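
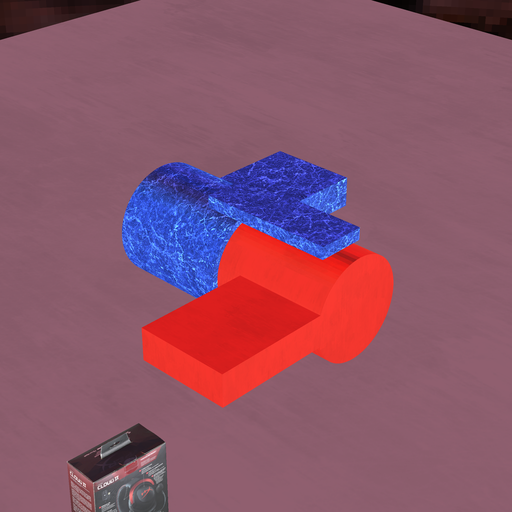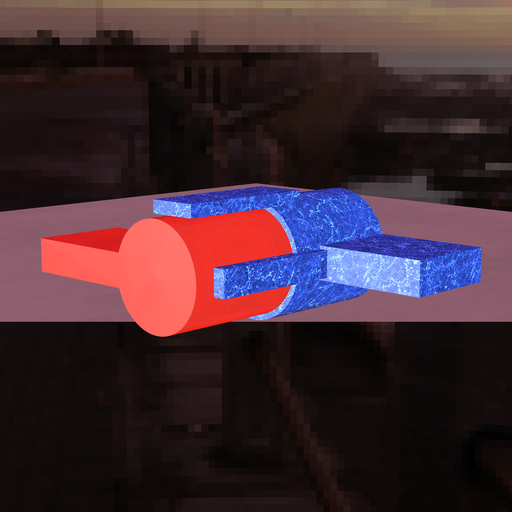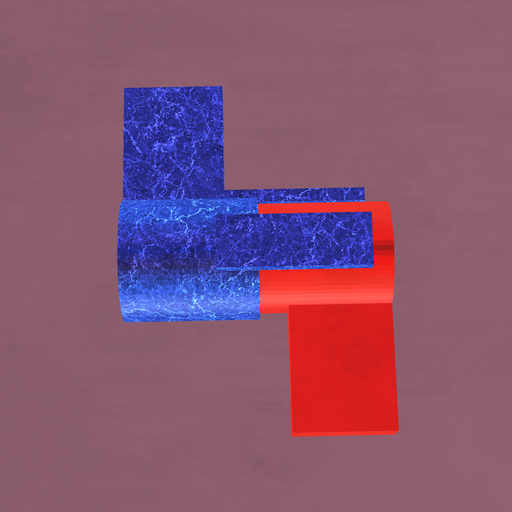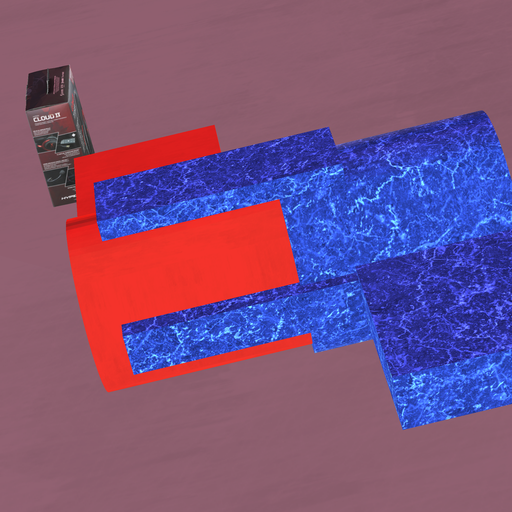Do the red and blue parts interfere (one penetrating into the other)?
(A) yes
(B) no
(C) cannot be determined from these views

(A) yes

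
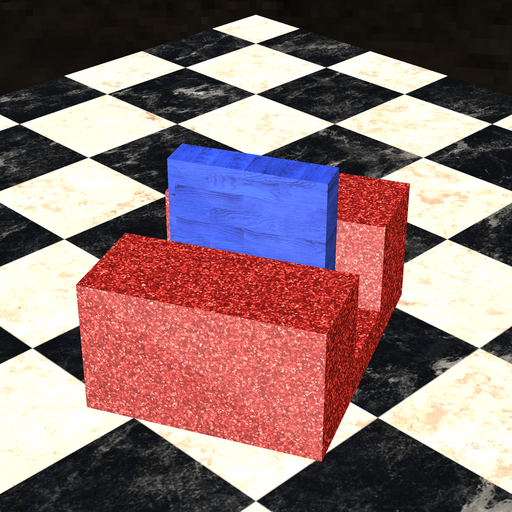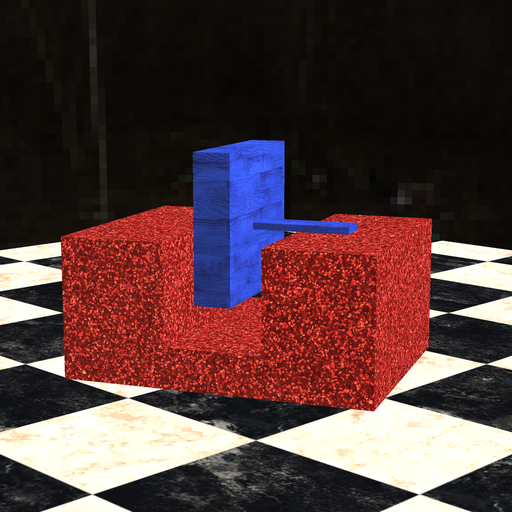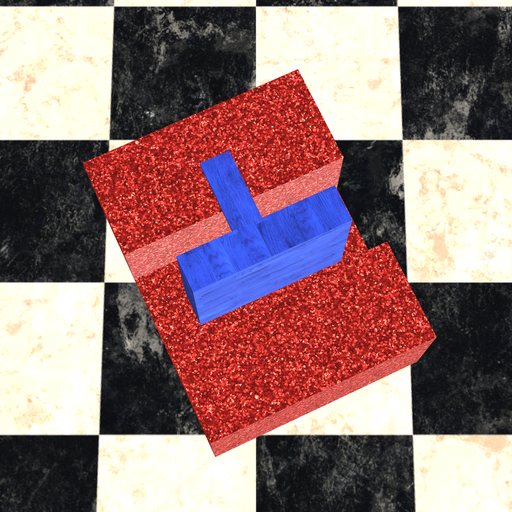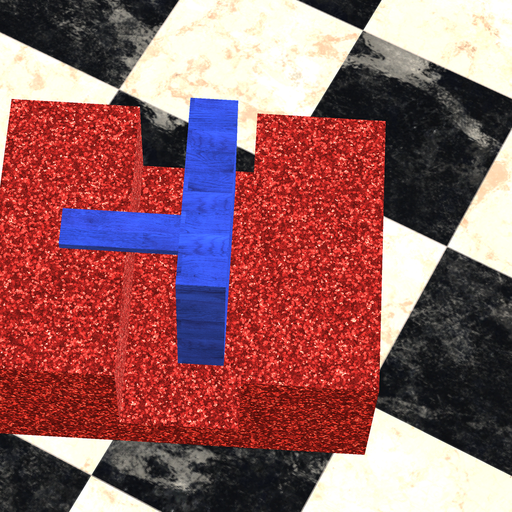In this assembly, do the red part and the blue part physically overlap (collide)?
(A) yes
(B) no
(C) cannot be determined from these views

(B) no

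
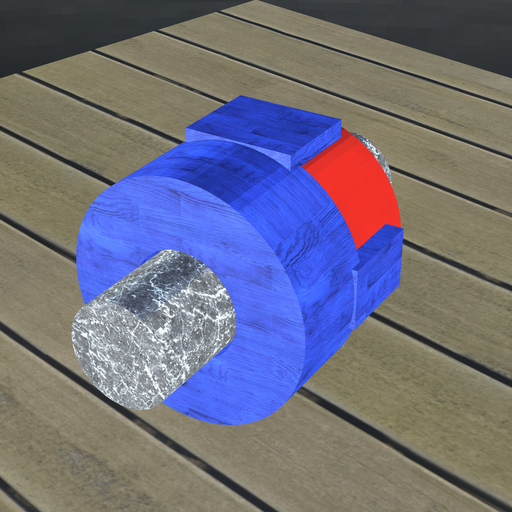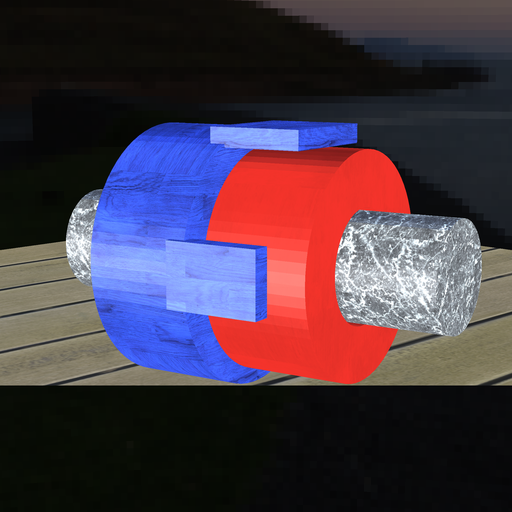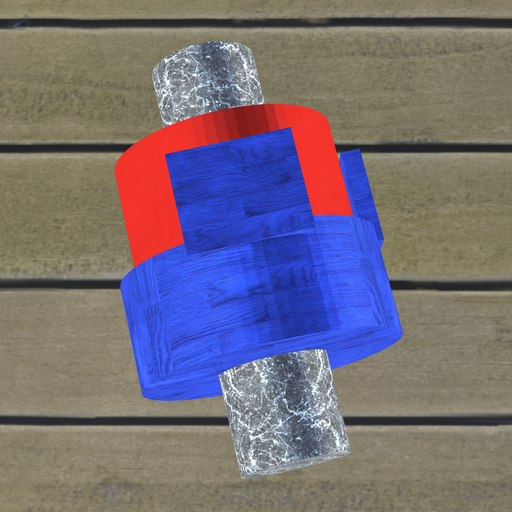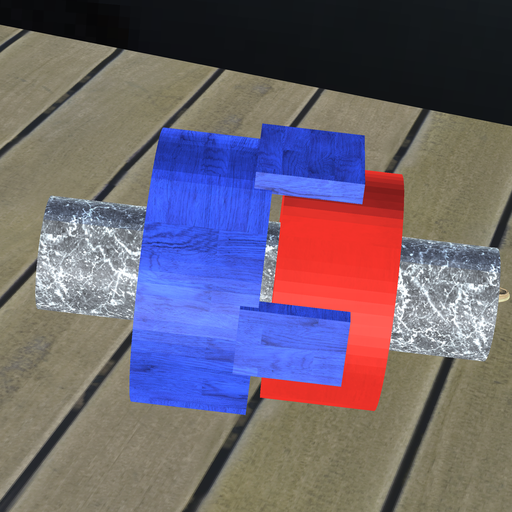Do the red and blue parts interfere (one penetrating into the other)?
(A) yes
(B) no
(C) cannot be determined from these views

(B) no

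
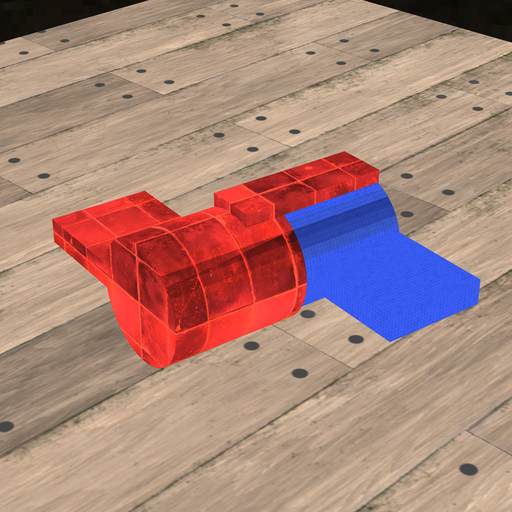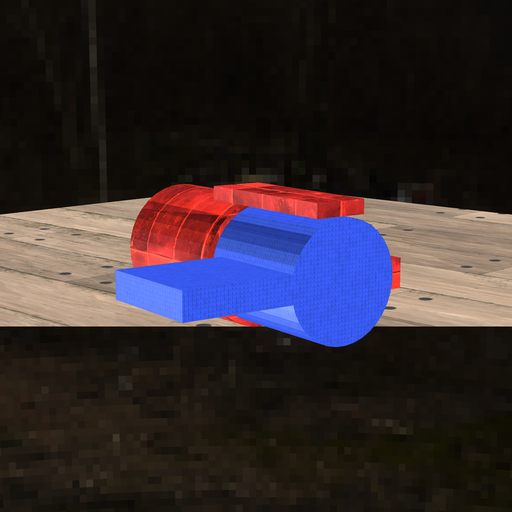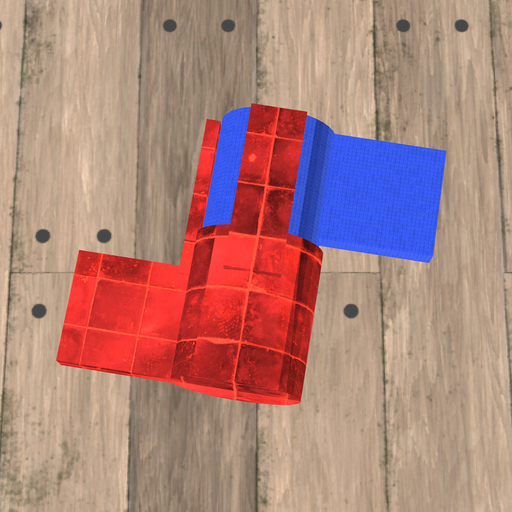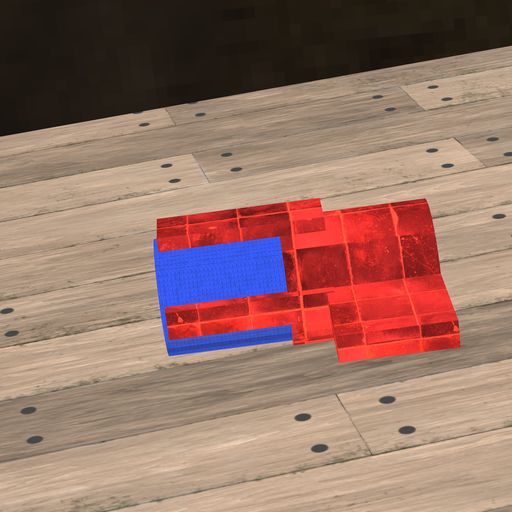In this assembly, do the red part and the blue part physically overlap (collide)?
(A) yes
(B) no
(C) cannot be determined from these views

(A) yes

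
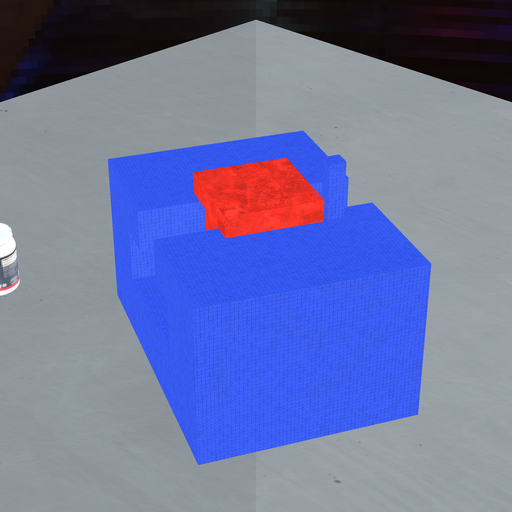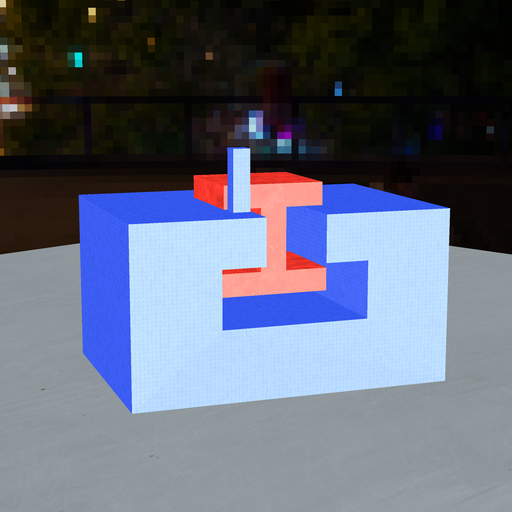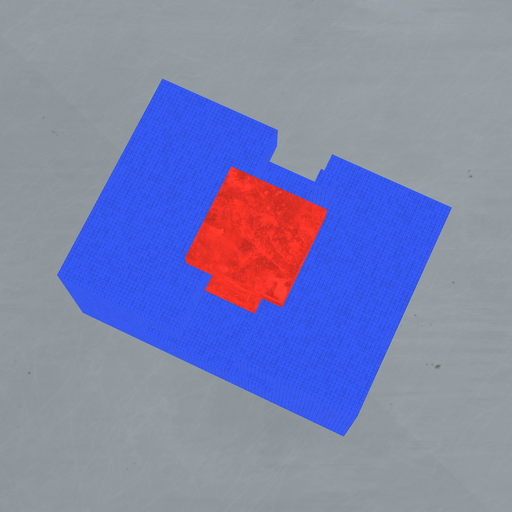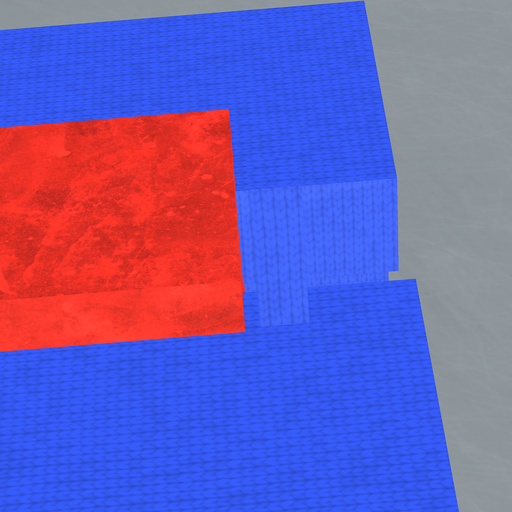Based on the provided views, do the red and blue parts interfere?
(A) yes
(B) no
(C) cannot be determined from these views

(B) no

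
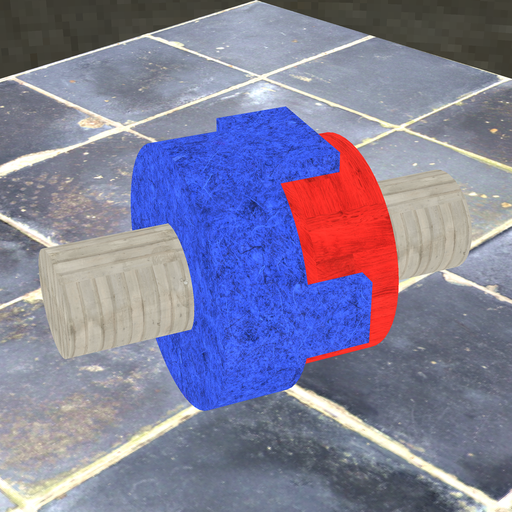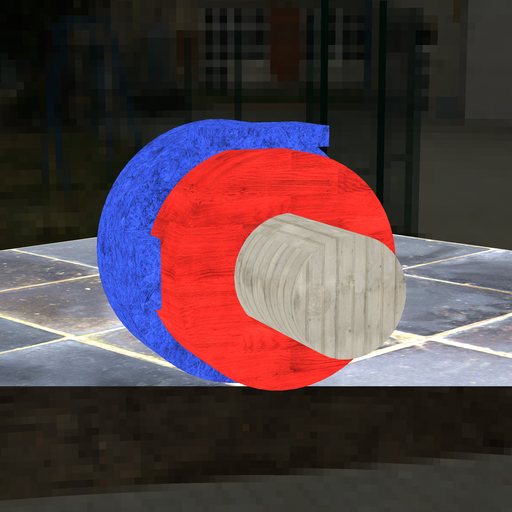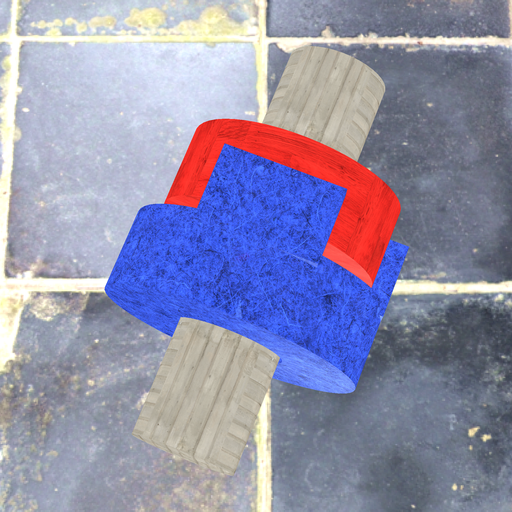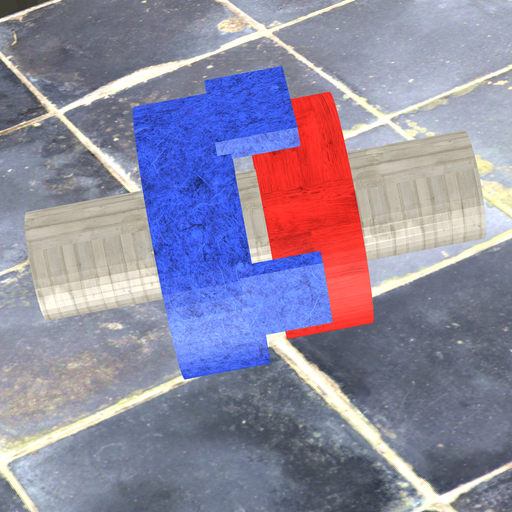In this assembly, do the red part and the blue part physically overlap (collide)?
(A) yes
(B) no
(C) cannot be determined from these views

(B) no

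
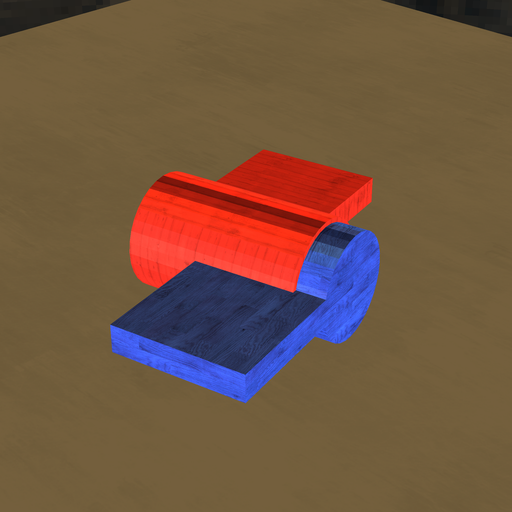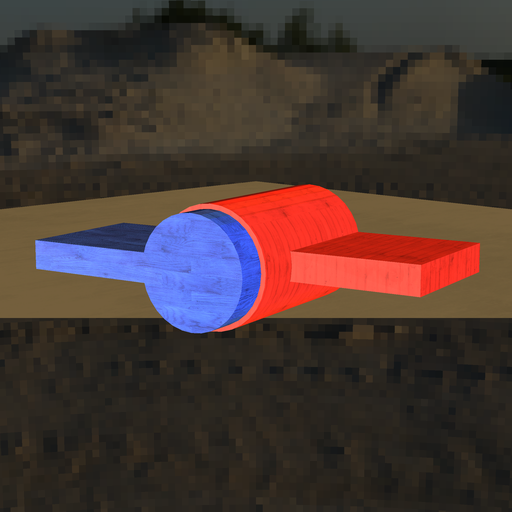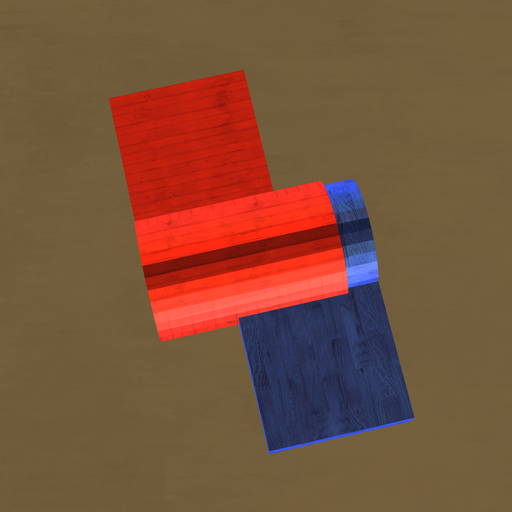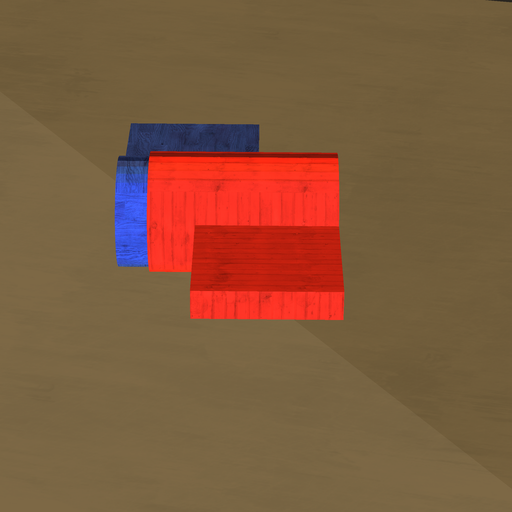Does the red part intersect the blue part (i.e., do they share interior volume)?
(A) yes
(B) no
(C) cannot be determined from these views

(A) yes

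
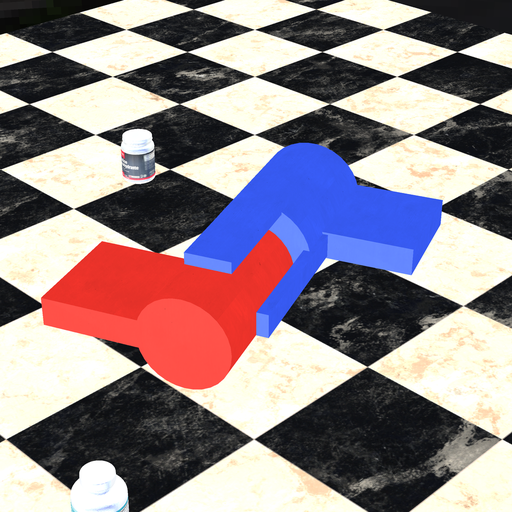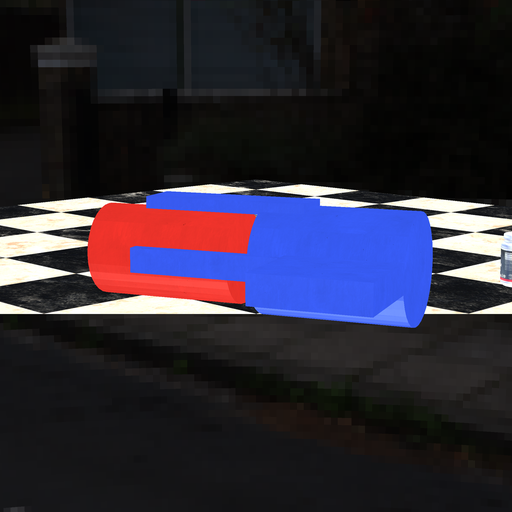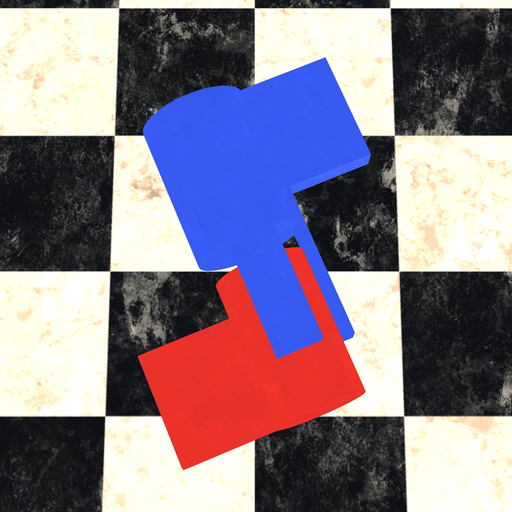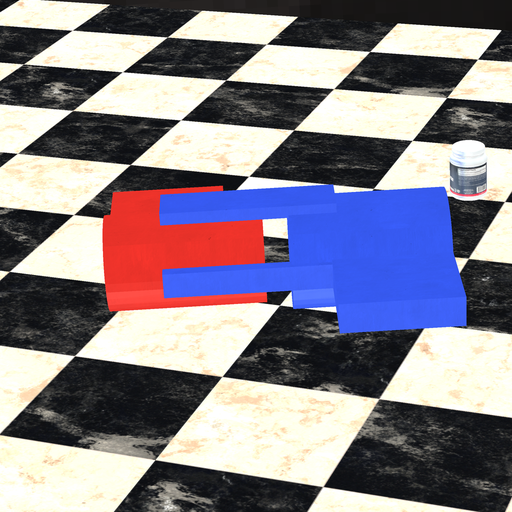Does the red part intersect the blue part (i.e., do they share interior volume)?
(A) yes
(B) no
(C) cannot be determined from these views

(B) no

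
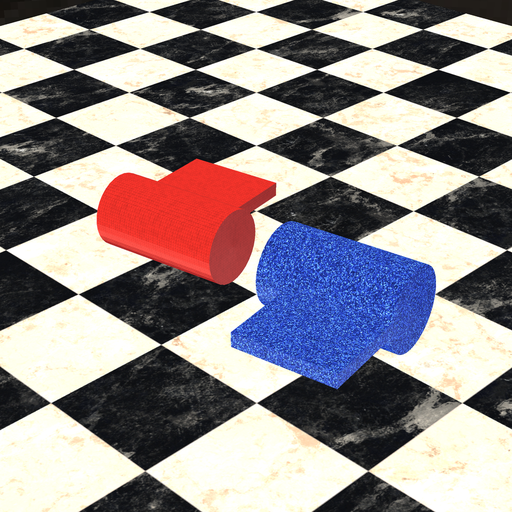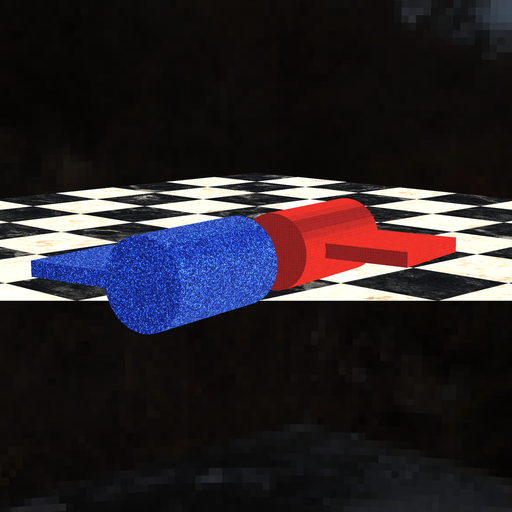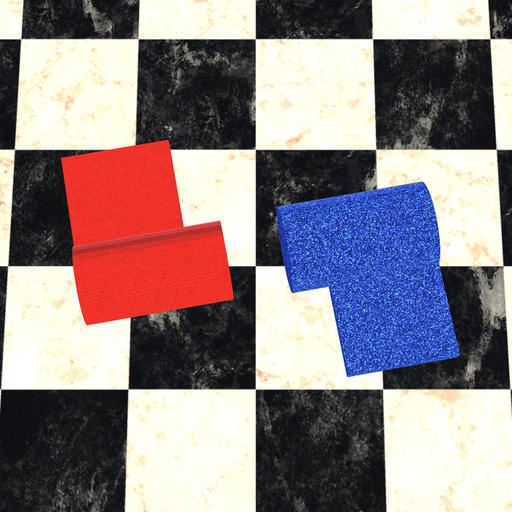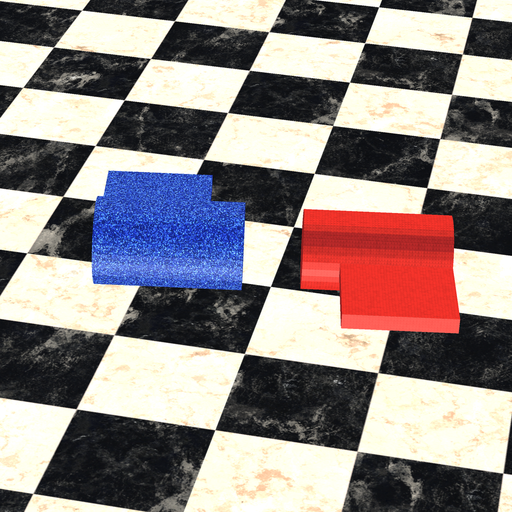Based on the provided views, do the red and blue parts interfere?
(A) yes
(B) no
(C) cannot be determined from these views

(B) no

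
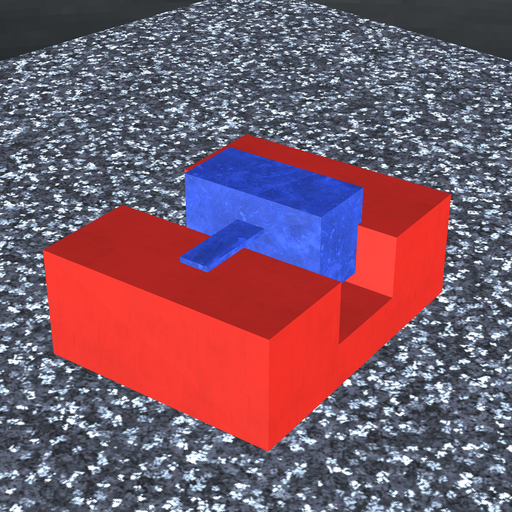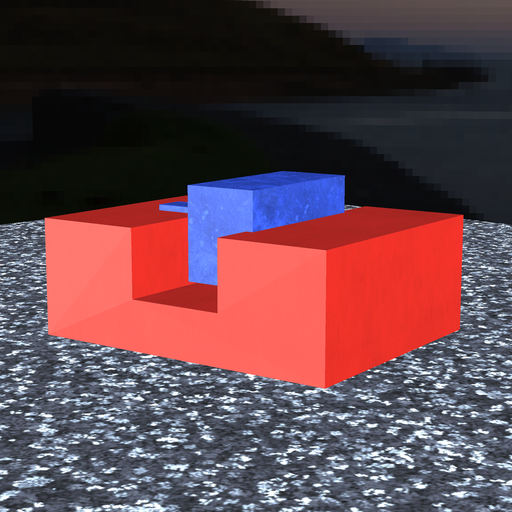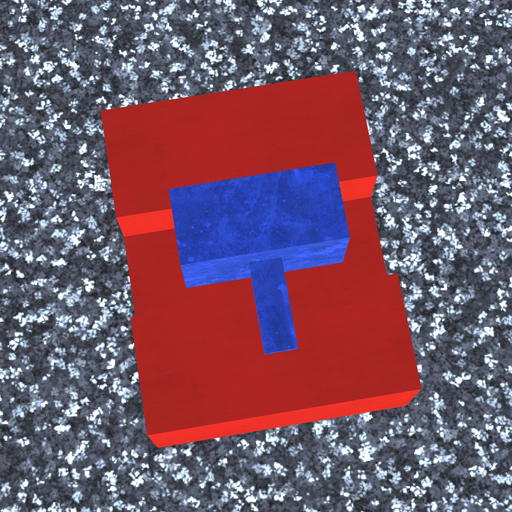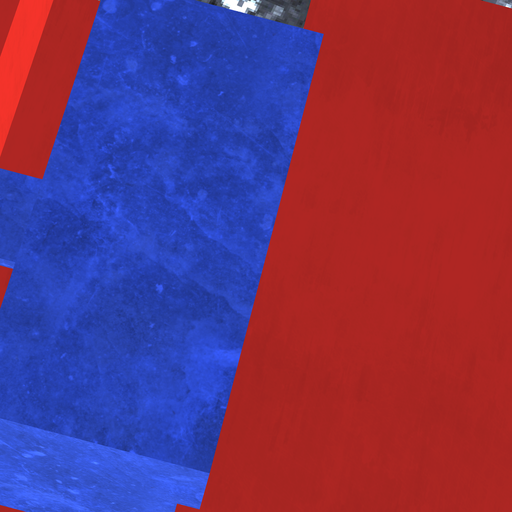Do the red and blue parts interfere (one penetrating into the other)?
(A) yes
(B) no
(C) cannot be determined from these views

(A) yes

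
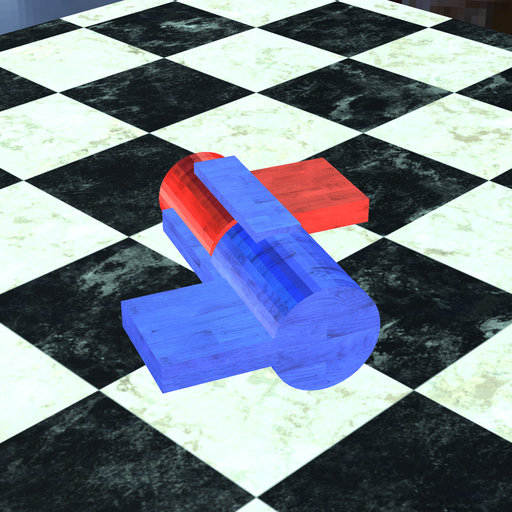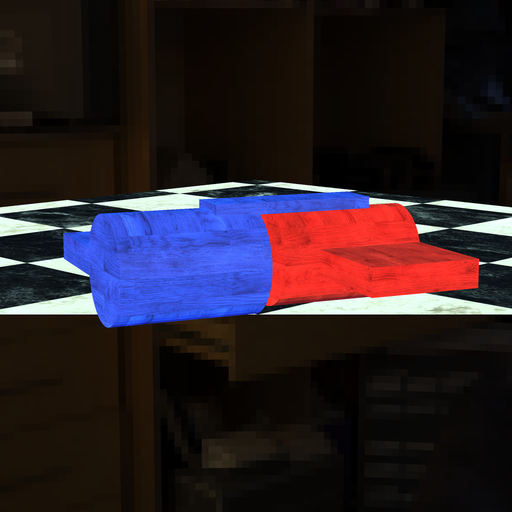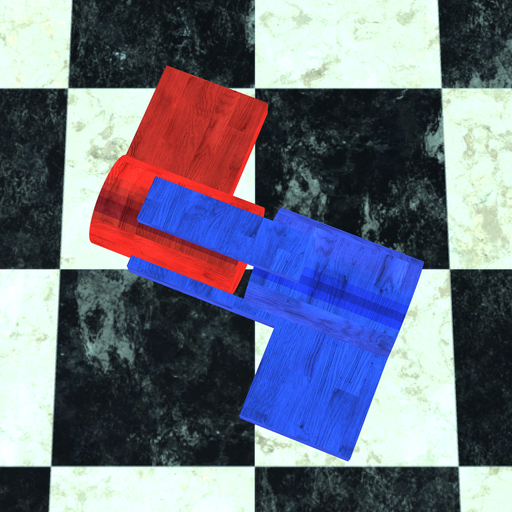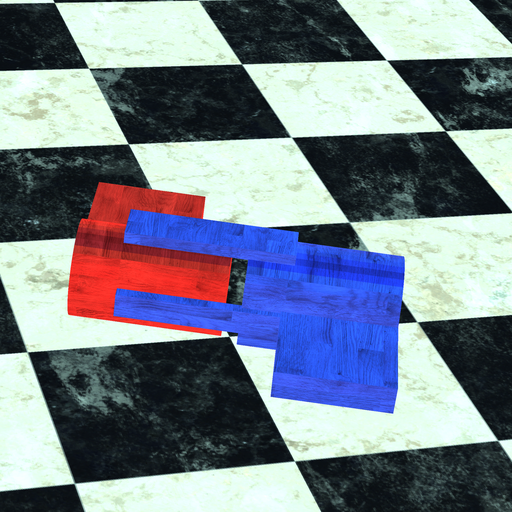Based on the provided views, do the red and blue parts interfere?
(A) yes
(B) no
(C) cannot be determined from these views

(B) no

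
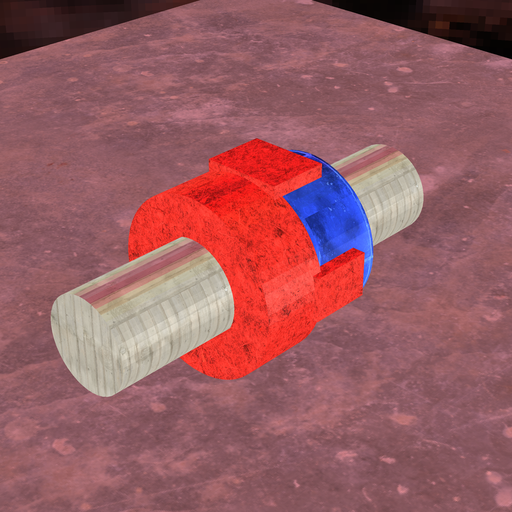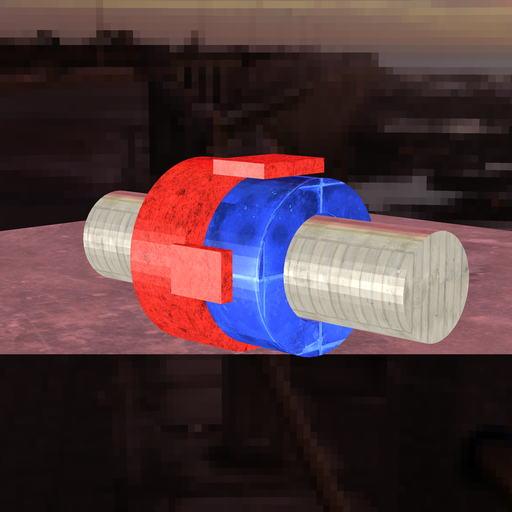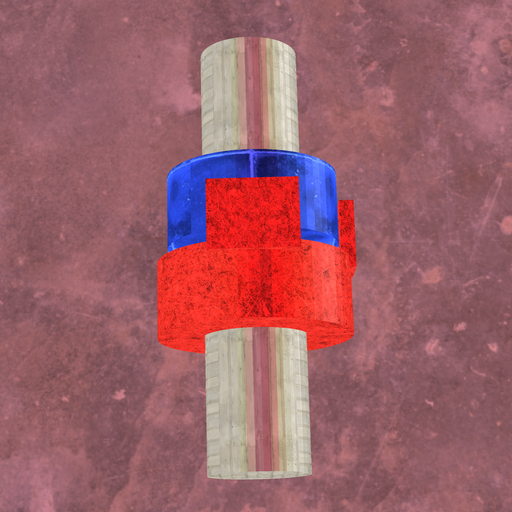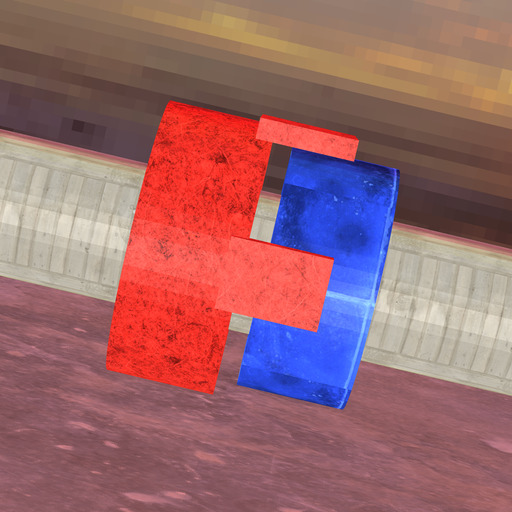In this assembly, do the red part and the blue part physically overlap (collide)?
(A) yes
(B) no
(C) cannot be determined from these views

(B) no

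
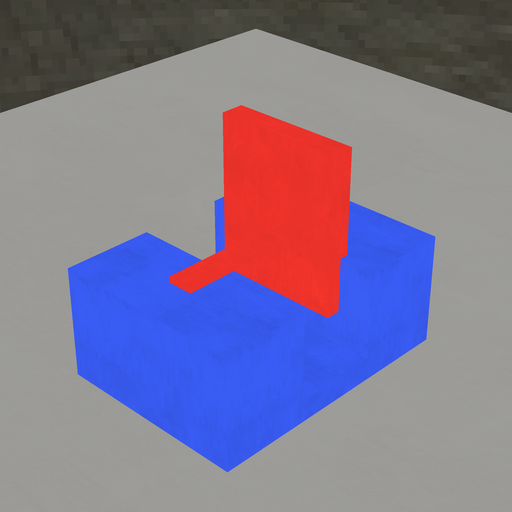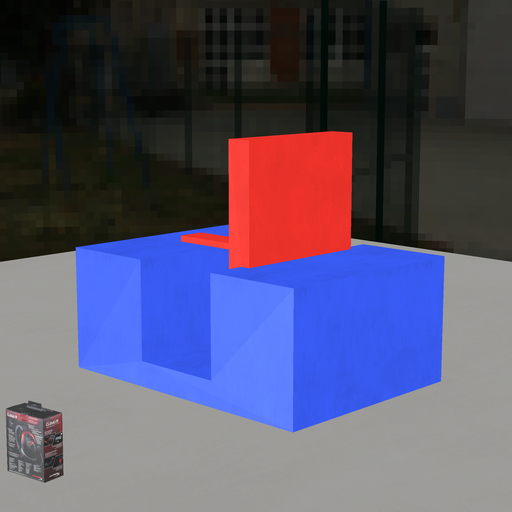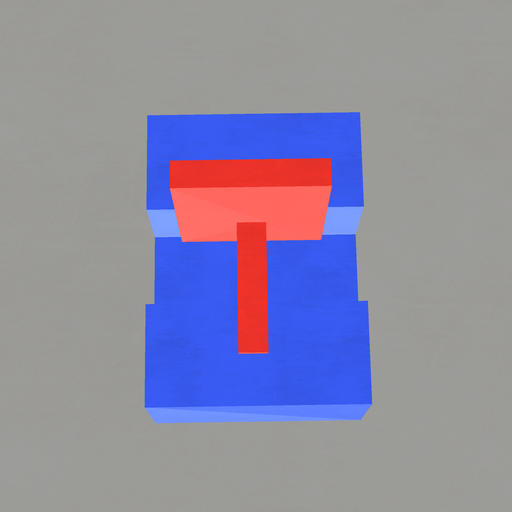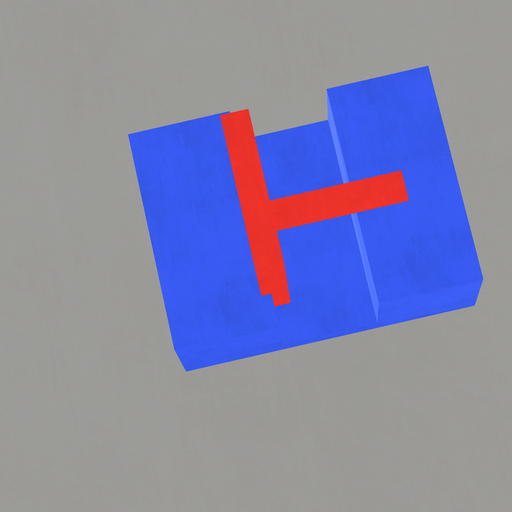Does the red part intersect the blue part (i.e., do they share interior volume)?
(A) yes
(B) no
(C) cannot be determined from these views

(A) yes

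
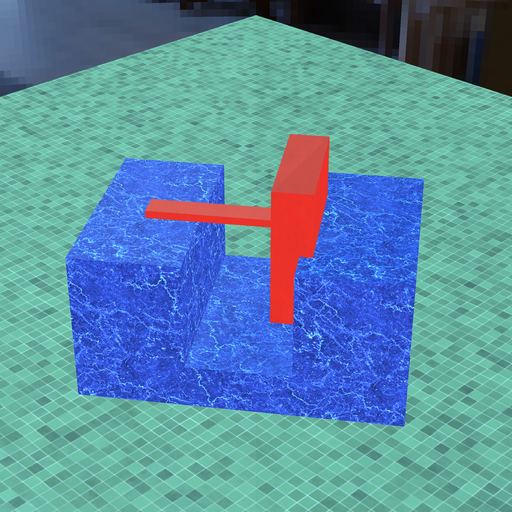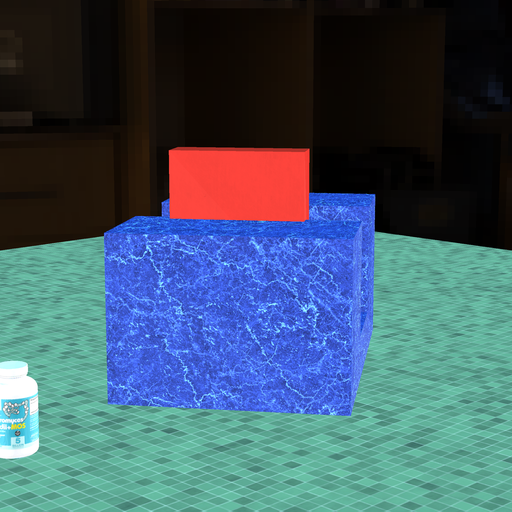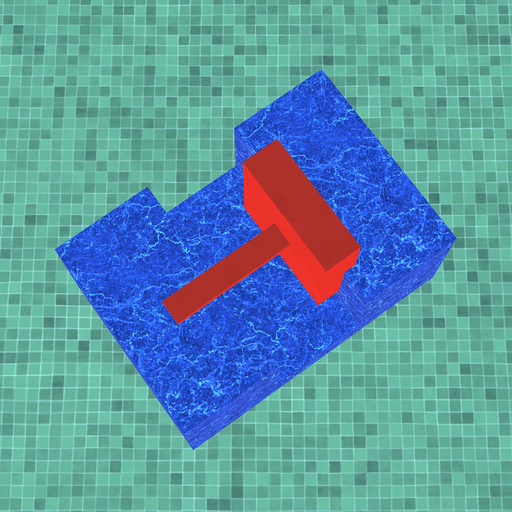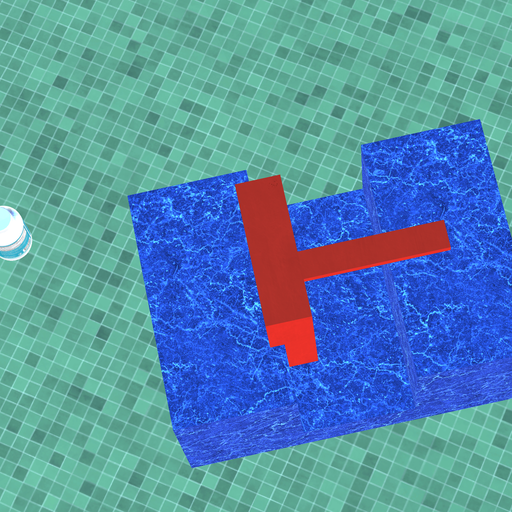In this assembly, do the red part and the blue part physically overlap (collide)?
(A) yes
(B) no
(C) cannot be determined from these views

(A) yes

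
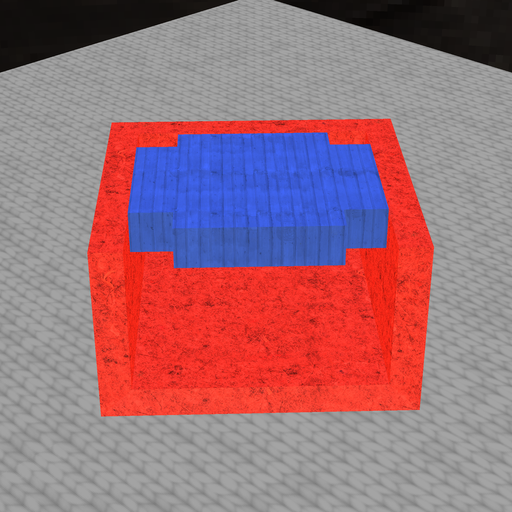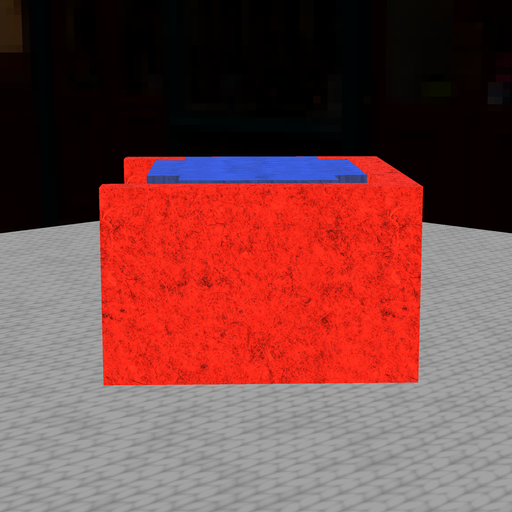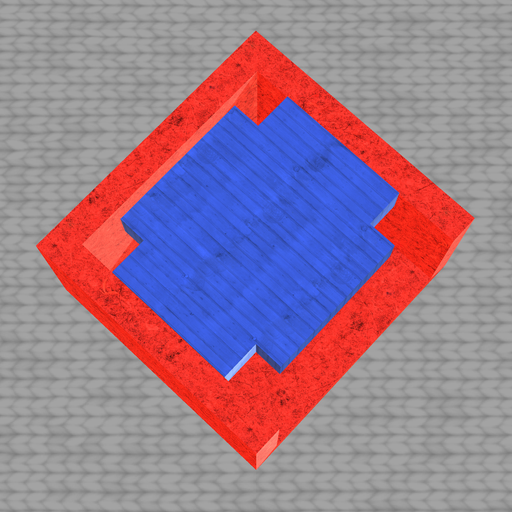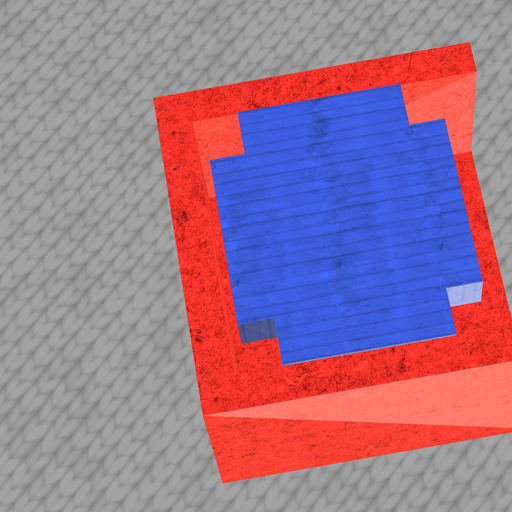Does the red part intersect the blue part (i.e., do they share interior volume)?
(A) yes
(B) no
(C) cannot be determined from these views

(B) no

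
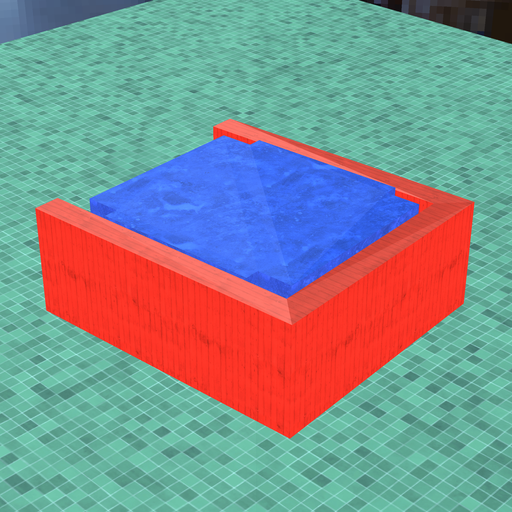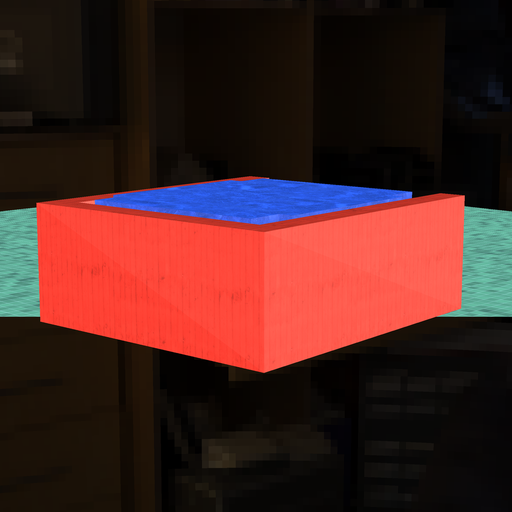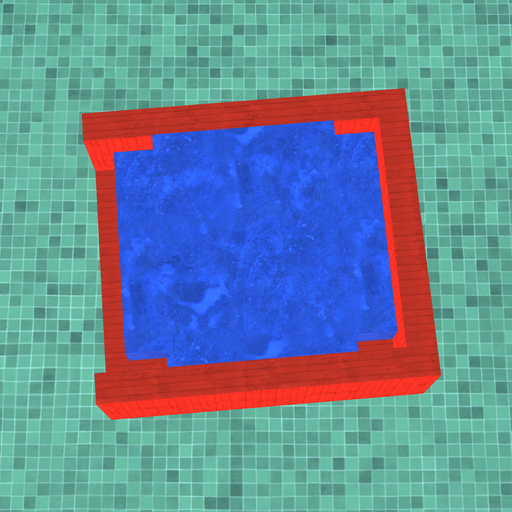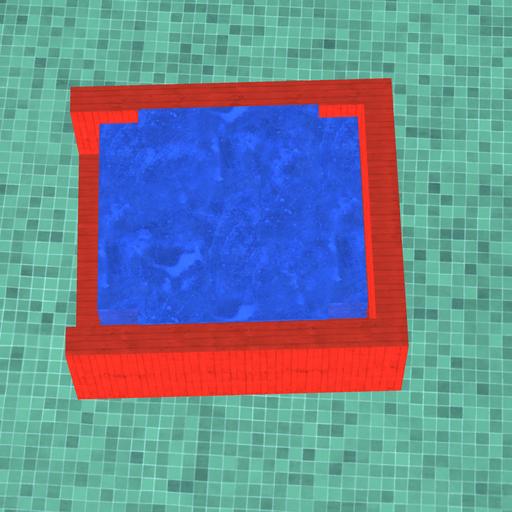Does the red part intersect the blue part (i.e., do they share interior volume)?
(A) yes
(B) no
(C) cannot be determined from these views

(B) no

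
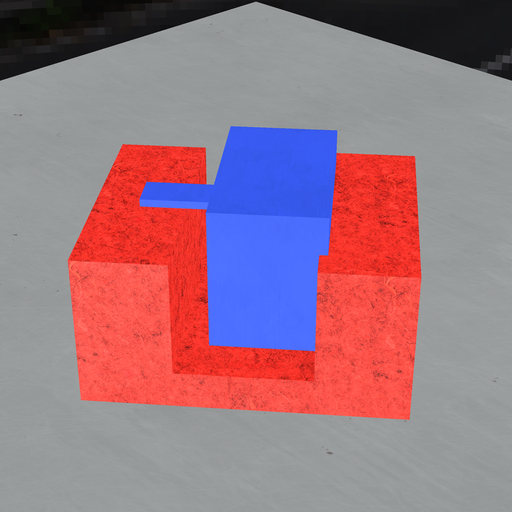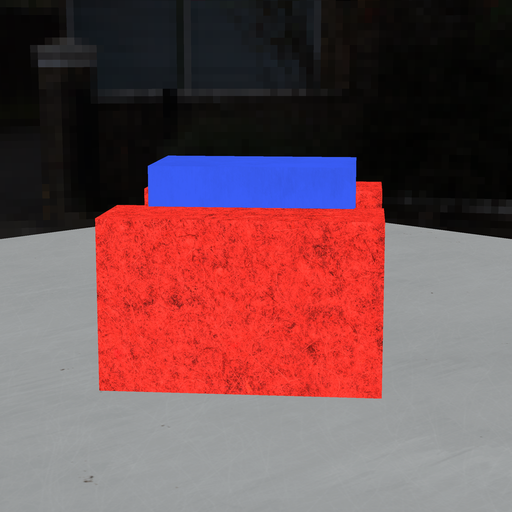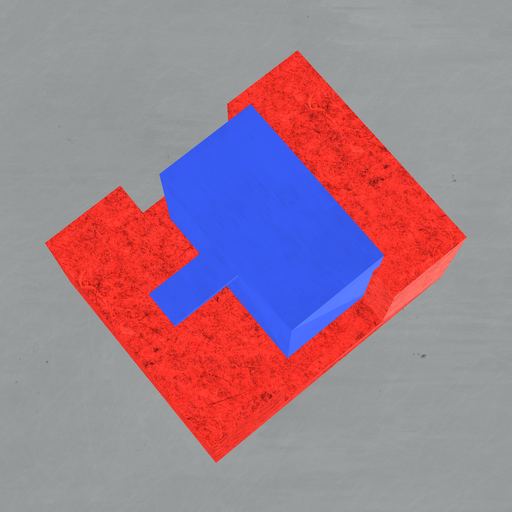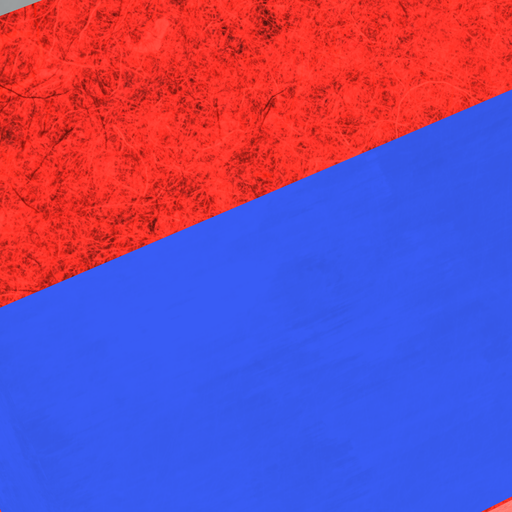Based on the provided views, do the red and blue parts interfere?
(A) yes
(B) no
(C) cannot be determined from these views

(A) yes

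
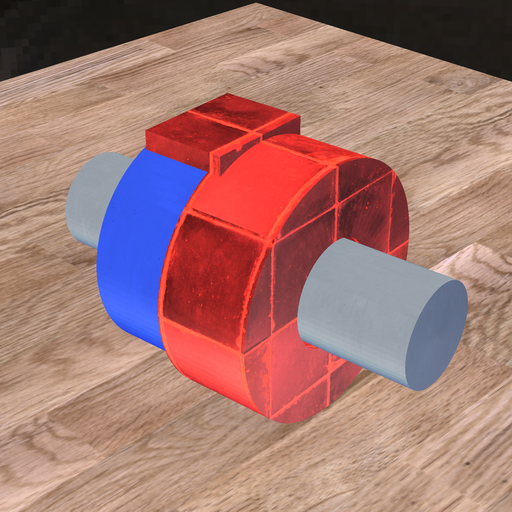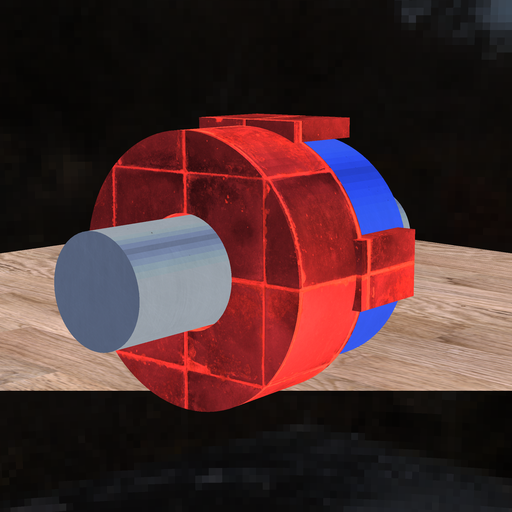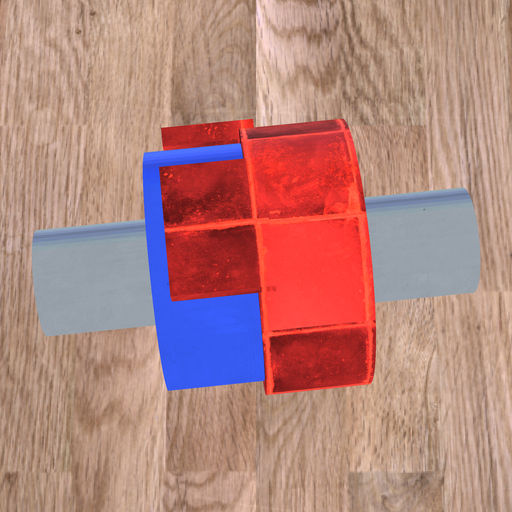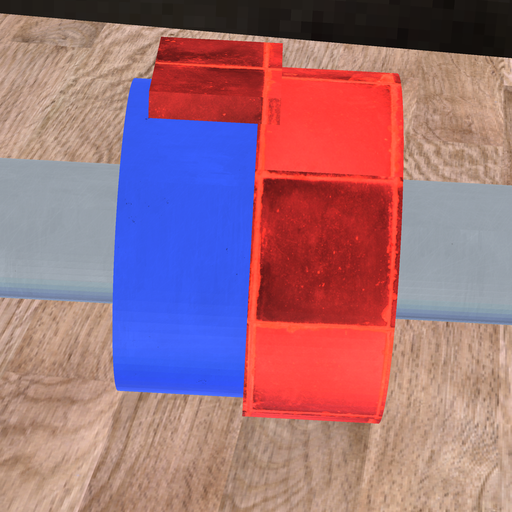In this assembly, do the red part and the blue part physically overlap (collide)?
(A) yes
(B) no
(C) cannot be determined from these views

(A) yes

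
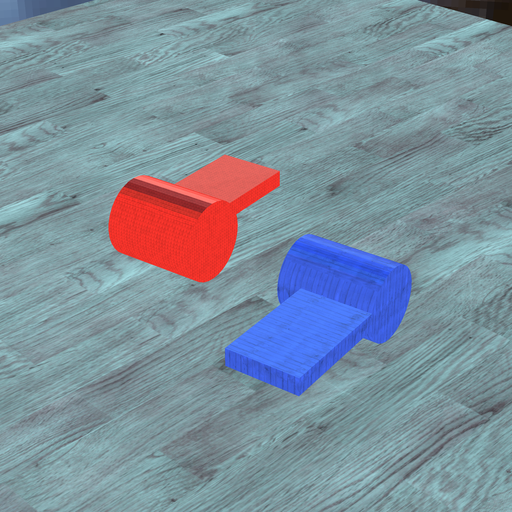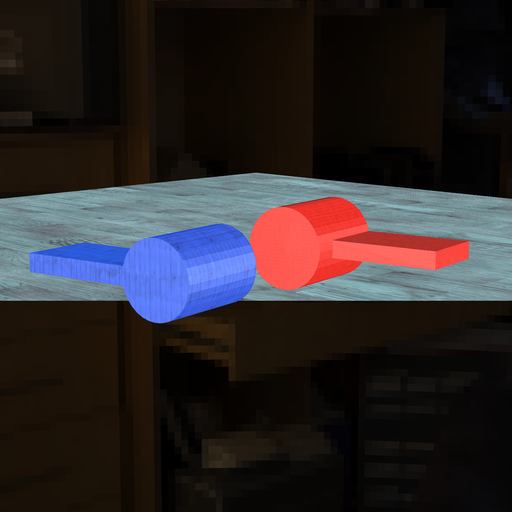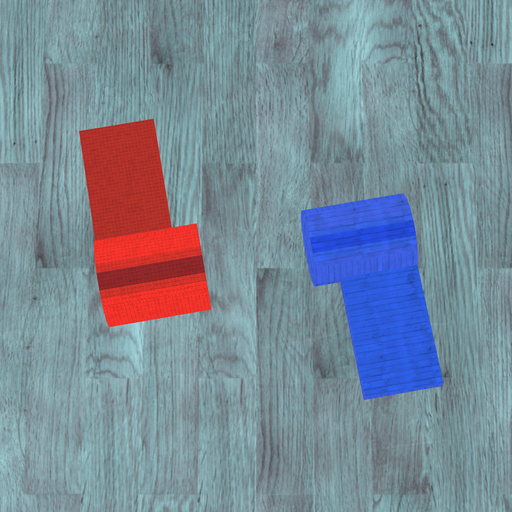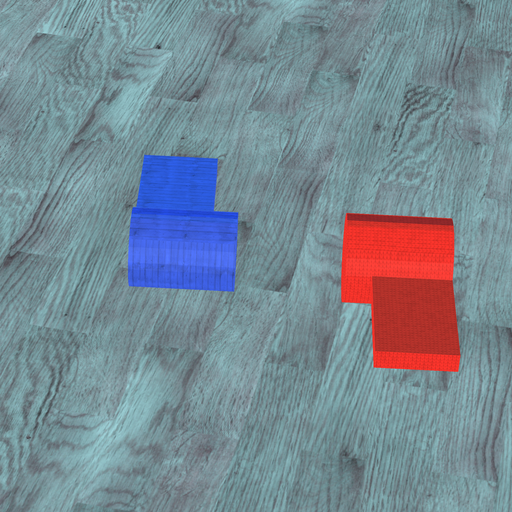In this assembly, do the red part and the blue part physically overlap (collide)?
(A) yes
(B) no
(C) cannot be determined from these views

(B) no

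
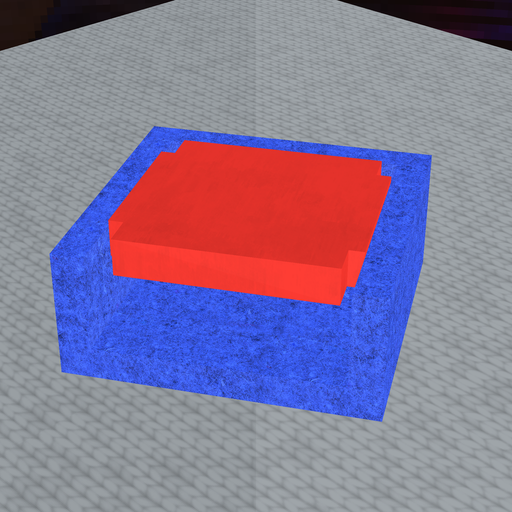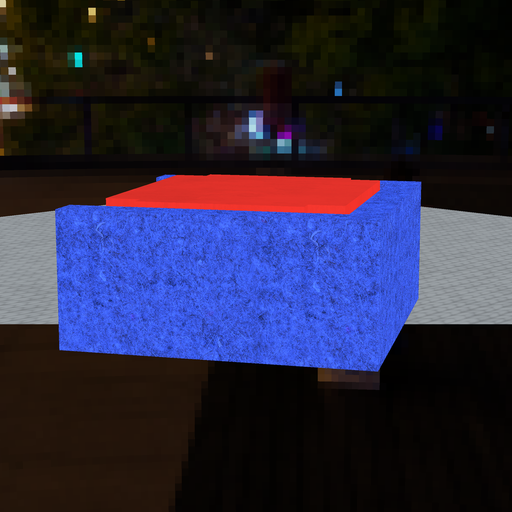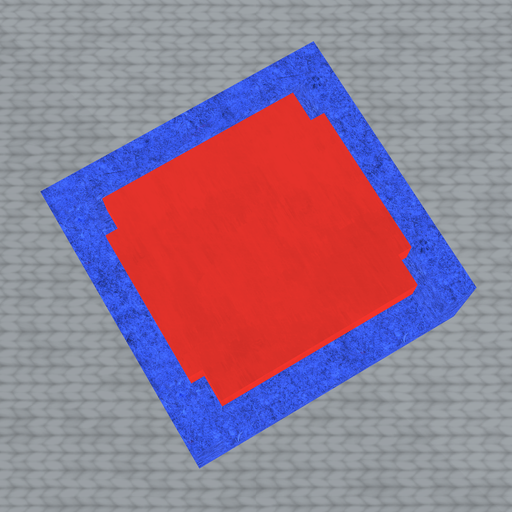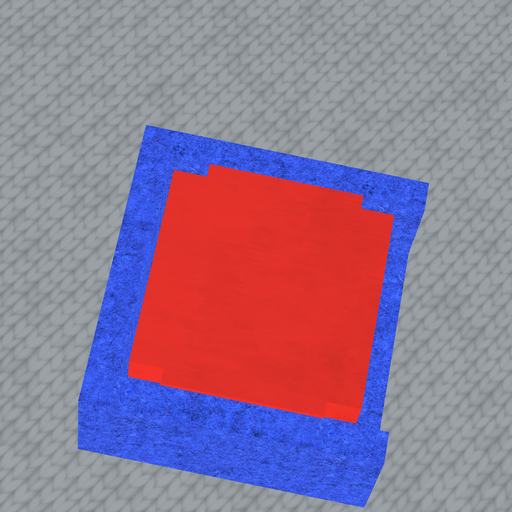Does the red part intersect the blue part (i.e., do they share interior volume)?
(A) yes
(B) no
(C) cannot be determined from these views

(B) no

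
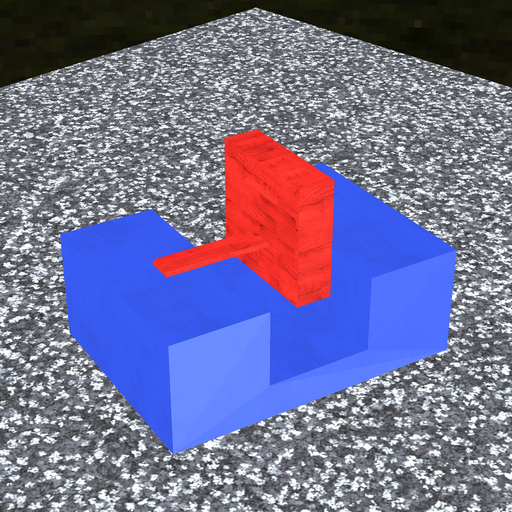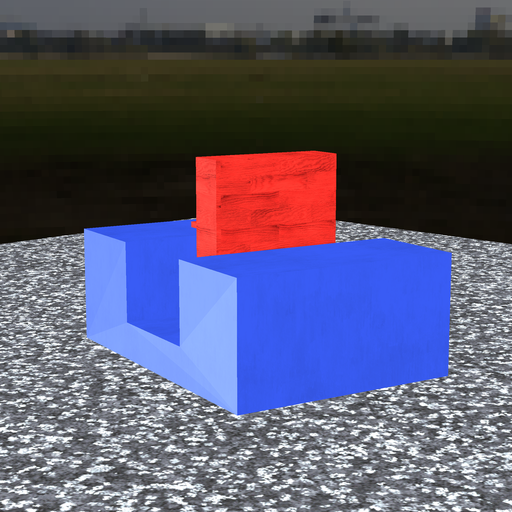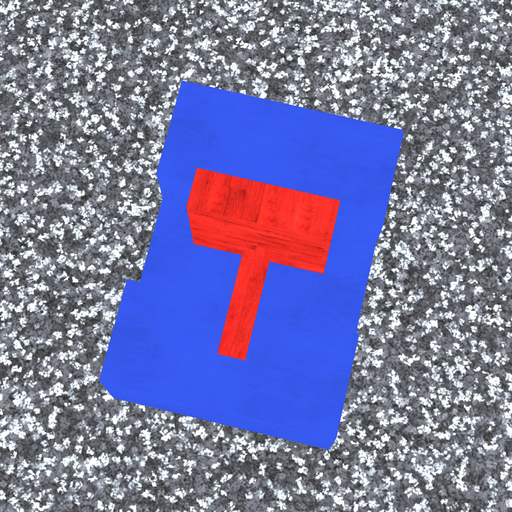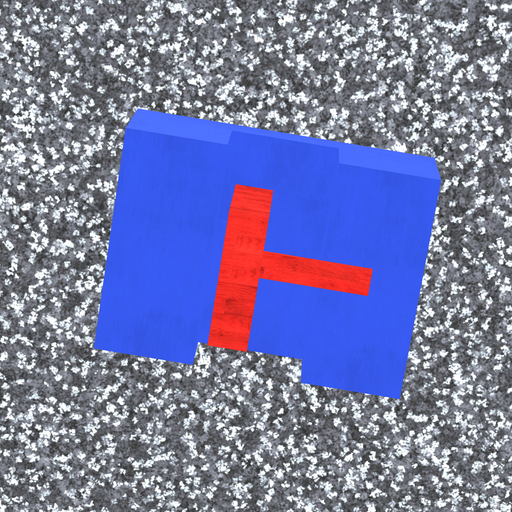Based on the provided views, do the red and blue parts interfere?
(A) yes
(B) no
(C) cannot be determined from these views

(B) no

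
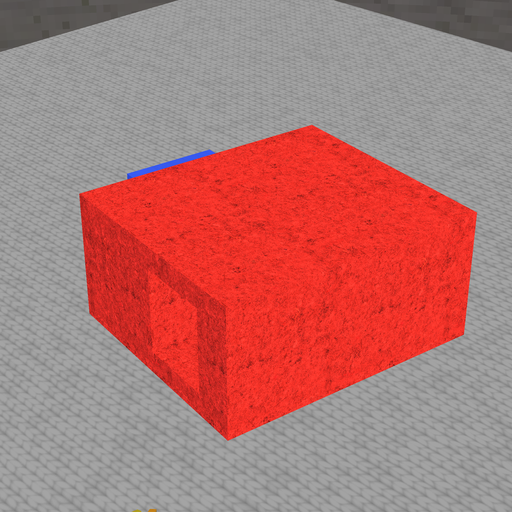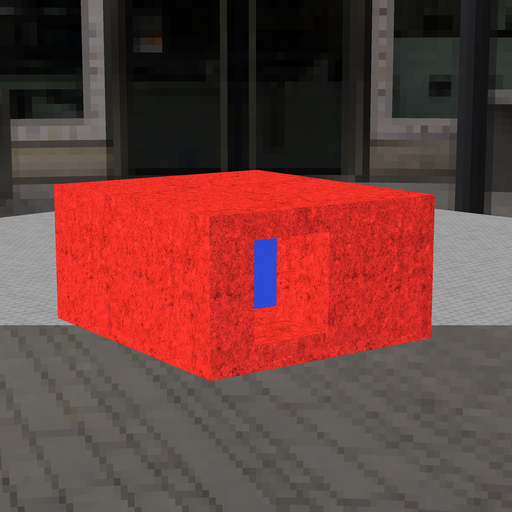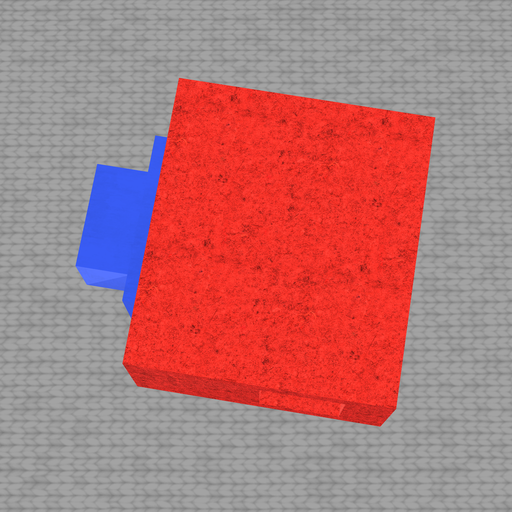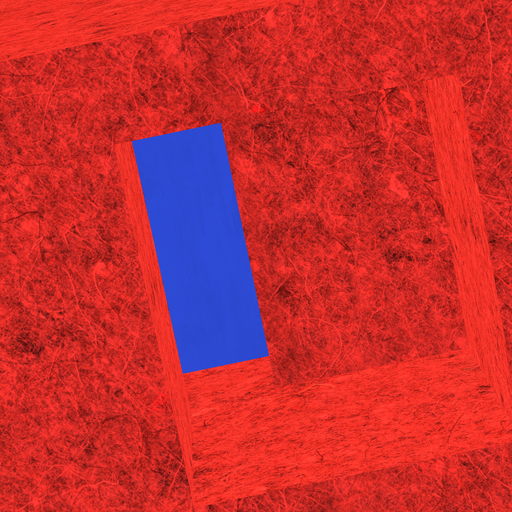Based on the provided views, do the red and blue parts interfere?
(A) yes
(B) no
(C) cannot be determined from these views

(A) yes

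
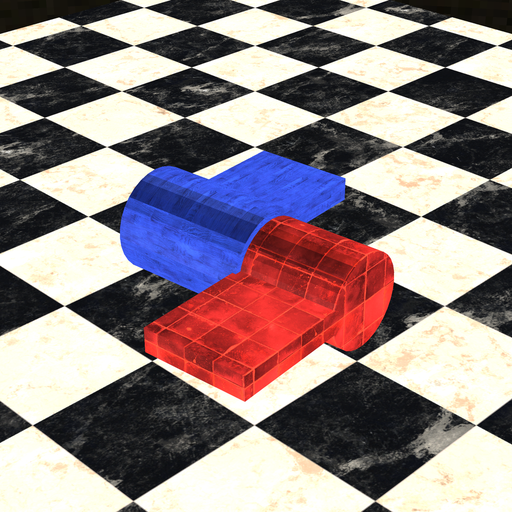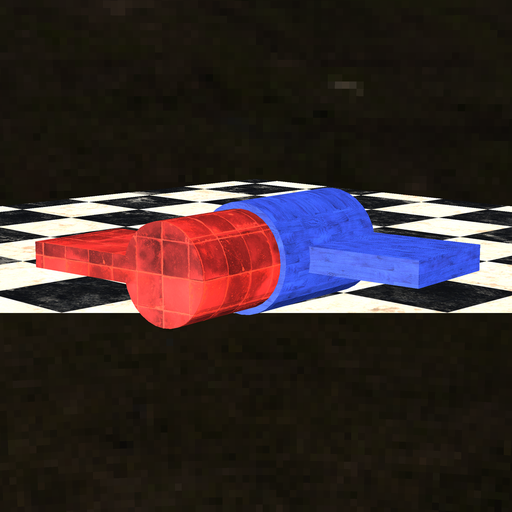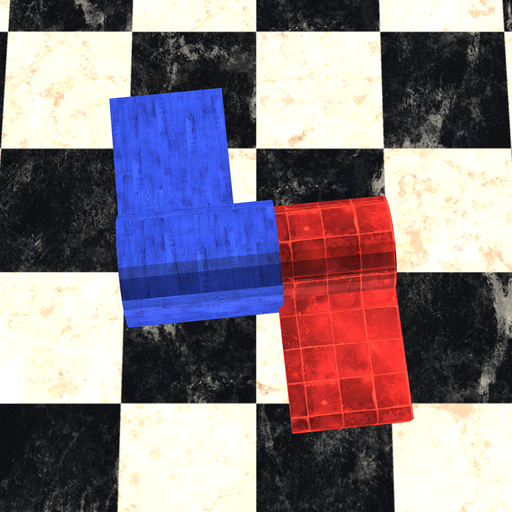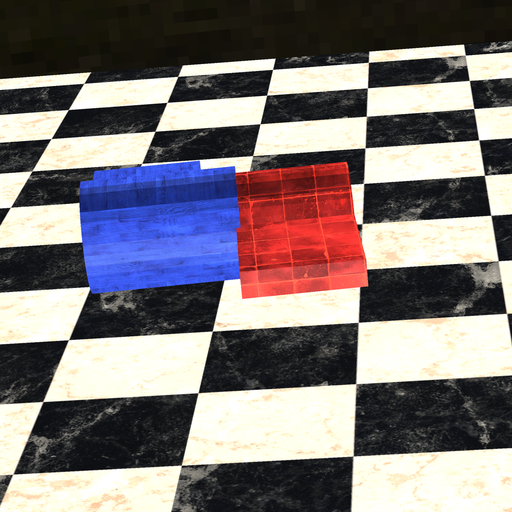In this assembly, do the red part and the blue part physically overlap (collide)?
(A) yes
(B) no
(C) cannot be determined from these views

(A) yes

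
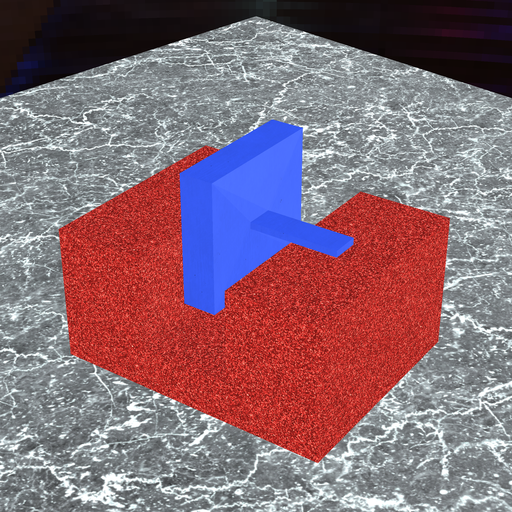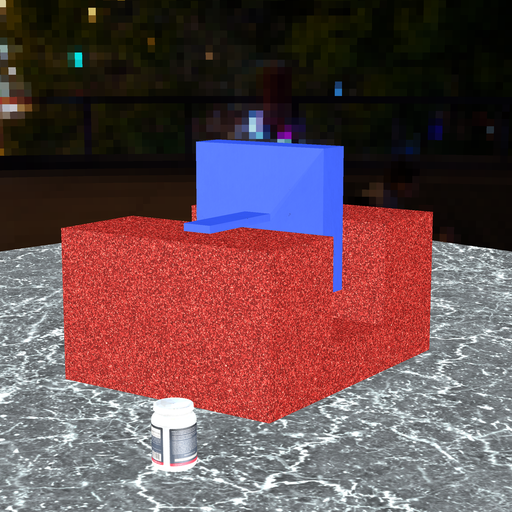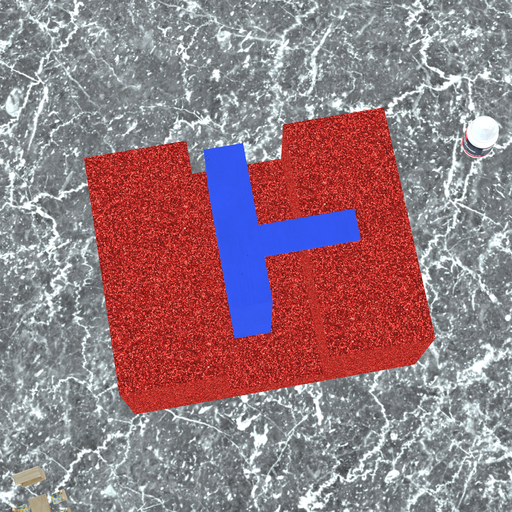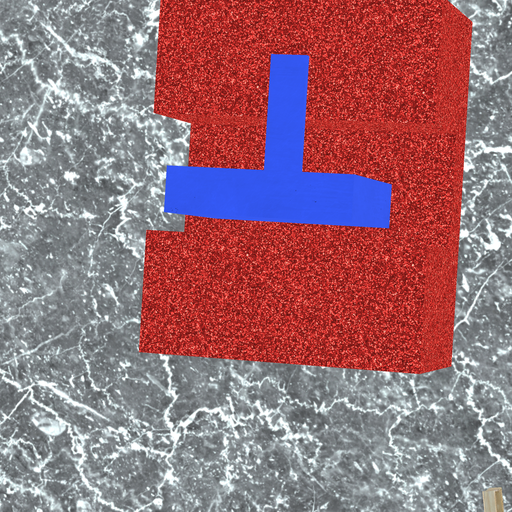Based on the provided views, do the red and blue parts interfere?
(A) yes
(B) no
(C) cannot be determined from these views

(B) no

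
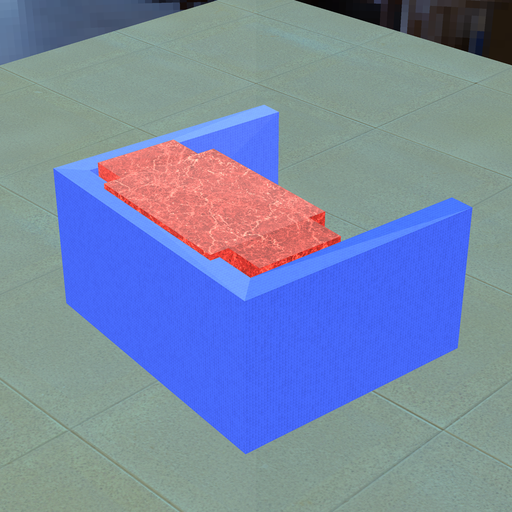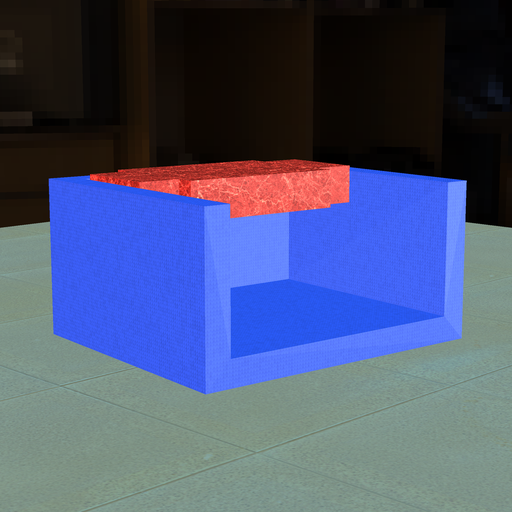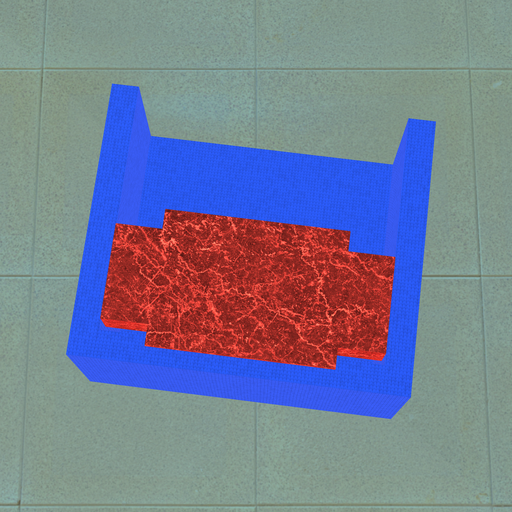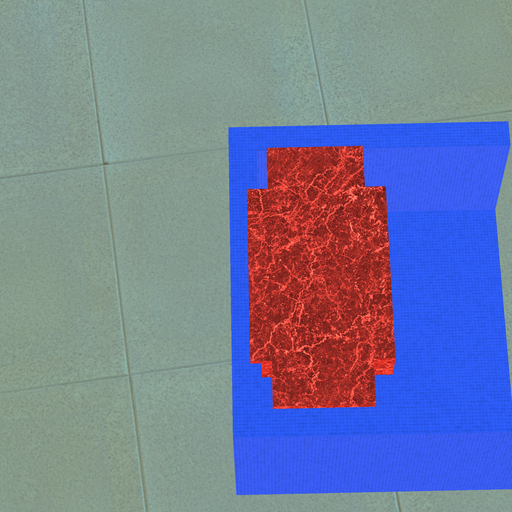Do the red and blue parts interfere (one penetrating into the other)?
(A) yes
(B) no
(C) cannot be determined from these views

(A) yes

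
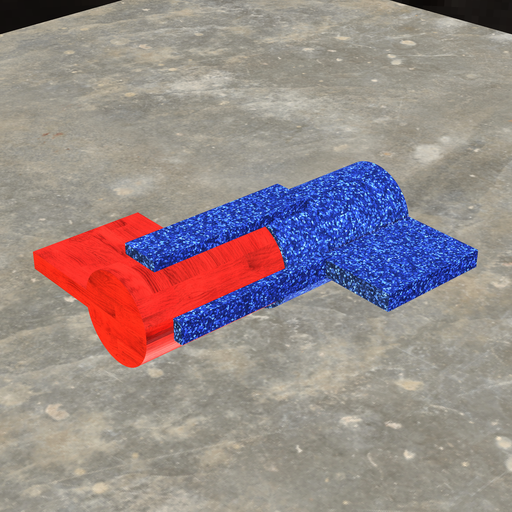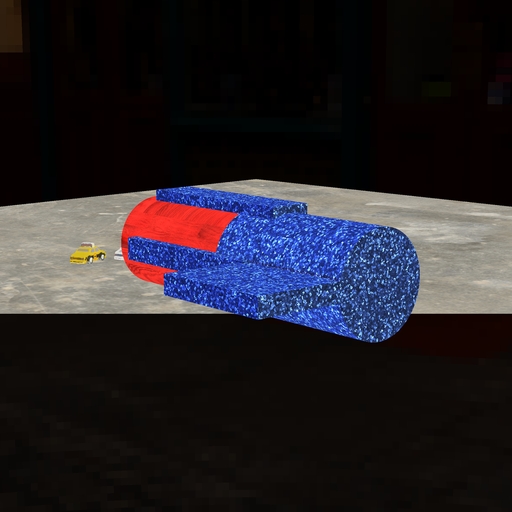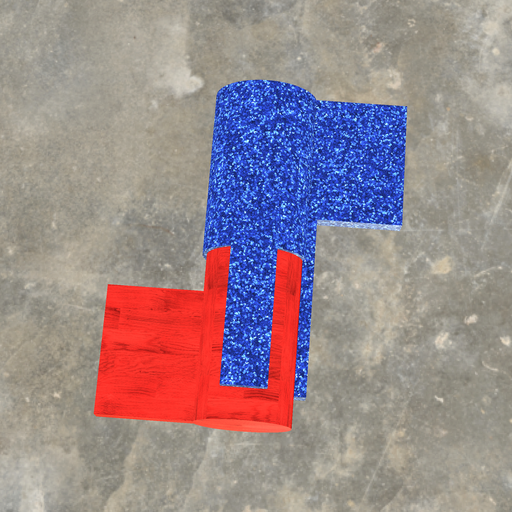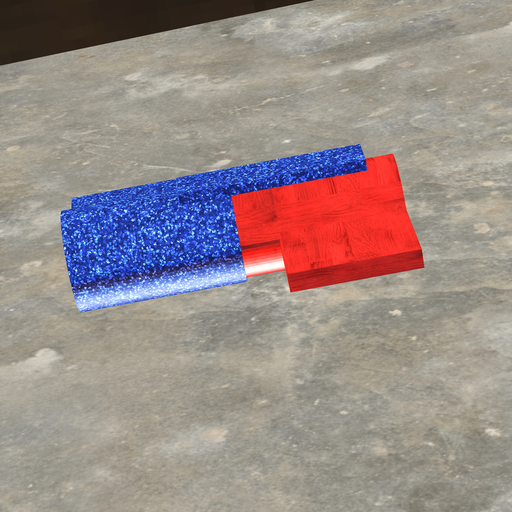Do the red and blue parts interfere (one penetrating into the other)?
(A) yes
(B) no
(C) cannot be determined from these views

(A) yes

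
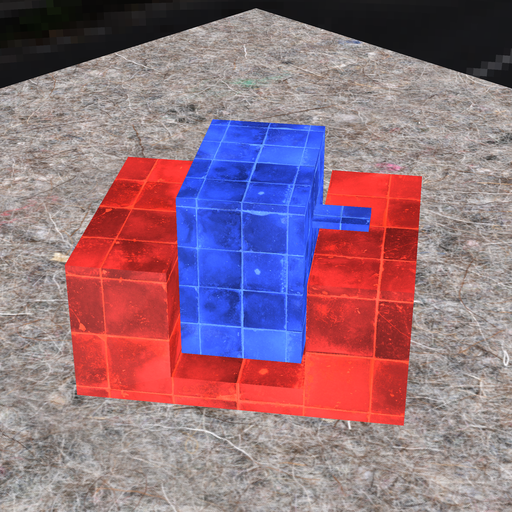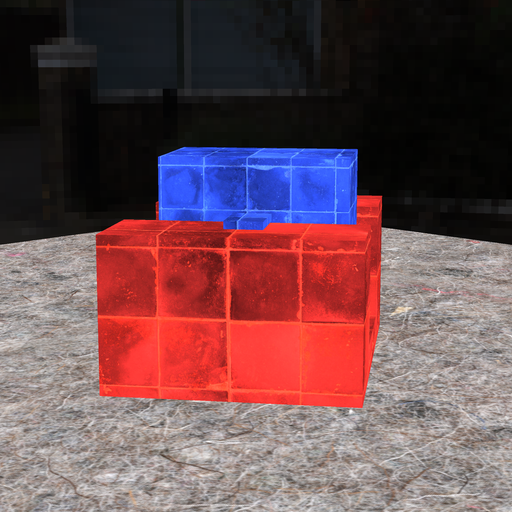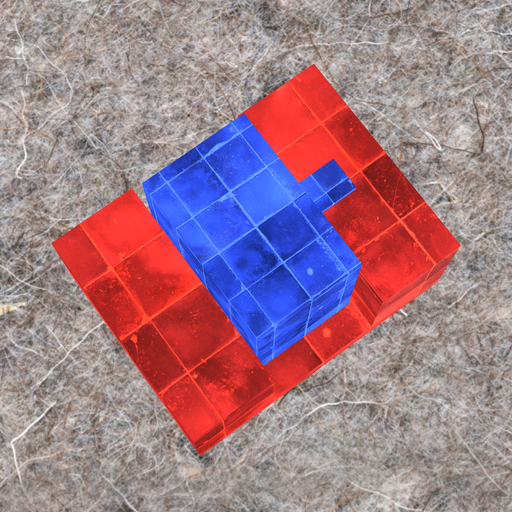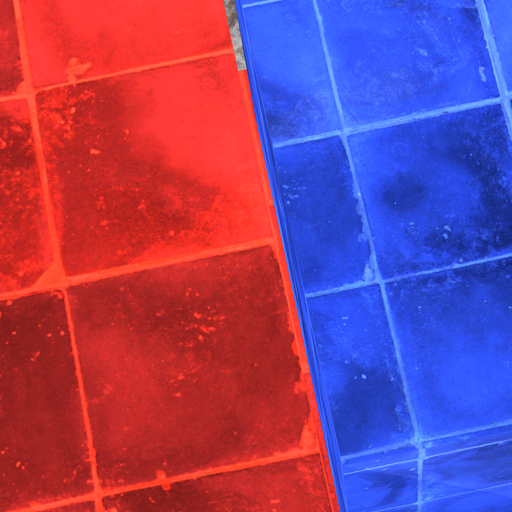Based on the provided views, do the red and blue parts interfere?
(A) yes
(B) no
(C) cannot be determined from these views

(B) no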